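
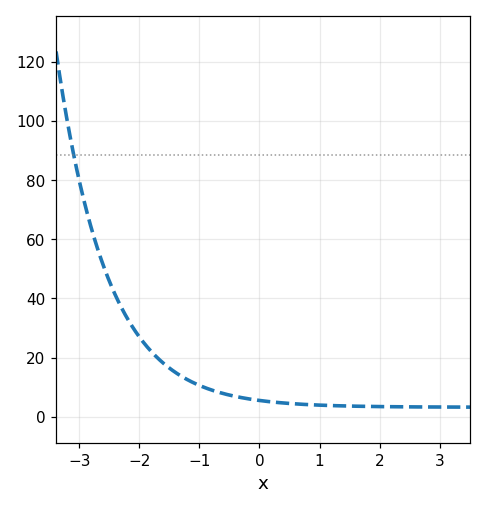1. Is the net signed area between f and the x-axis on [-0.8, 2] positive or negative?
positive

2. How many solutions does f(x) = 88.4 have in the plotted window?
1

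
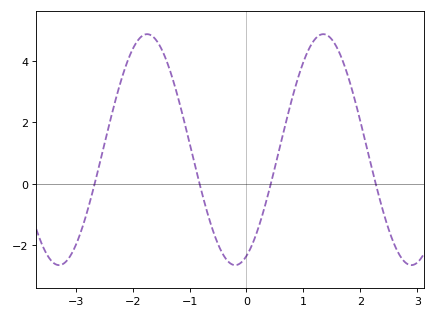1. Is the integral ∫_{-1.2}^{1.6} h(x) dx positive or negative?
positive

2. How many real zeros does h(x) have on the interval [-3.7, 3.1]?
4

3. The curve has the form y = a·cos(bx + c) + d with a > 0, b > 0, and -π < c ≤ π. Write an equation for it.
y = 3.76cos(2.03x - 2.74) + 1.11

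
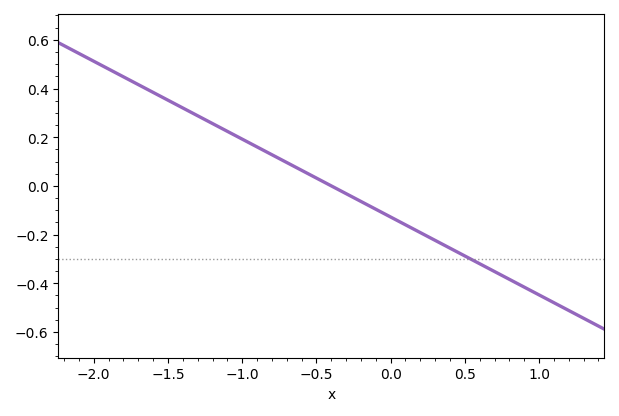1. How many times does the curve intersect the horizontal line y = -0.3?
1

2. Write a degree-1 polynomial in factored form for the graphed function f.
y = -0.32(x + 0.4)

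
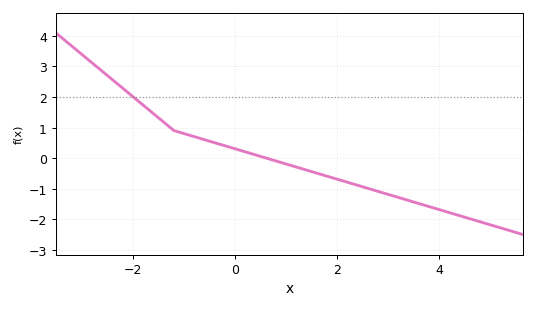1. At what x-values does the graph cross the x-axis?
0.611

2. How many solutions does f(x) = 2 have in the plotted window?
1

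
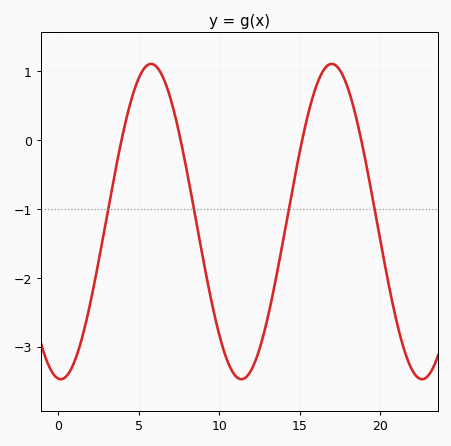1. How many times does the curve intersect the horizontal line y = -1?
4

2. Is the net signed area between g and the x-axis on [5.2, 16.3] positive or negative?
negative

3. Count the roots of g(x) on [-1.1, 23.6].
4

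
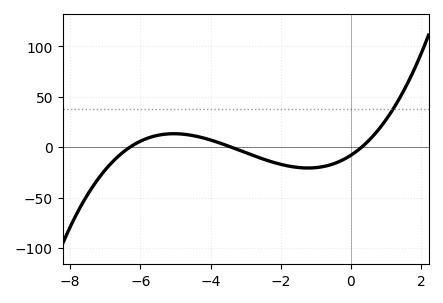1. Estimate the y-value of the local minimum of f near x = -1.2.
-20.5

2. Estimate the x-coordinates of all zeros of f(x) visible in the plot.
-6.3, -3.4, 0.3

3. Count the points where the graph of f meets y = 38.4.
1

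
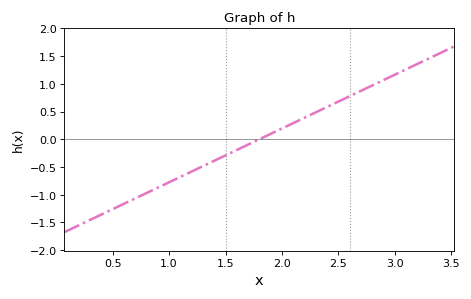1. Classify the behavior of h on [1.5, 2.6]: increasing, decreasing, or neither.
increasing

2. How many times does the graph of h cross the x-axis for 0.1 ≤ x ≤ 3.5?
1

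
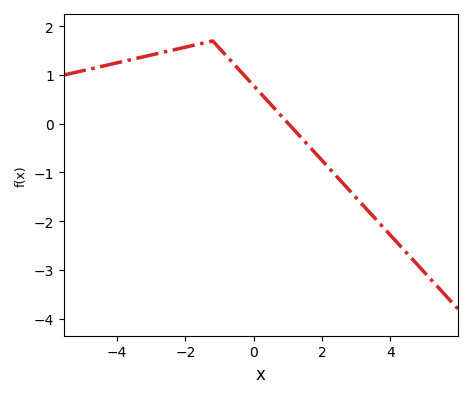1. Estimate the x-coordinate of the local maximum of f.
-1.2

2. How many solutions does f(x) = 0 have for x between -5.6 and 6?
1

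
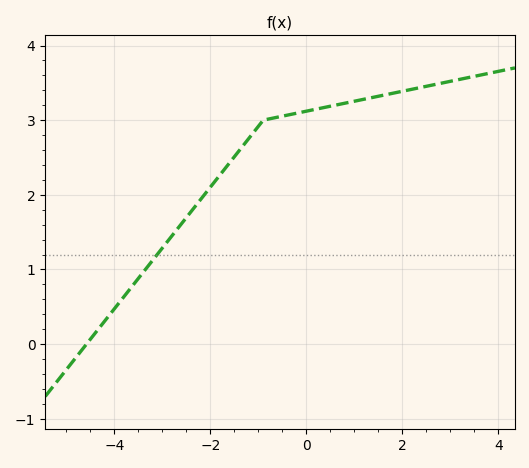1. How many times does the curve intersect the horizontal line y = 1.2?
1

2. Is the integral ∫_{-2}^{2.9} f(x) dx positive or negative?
positive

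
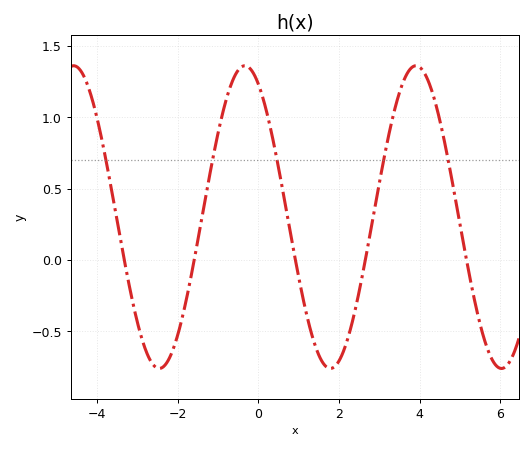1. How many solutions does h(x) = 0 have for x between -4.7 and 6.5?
5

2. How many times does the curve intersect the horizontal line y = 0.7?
5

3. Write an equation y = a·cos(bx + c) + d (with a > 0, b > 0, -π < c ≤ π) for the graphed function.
y = 1.06cos(1.48x + 0.5) + 0.3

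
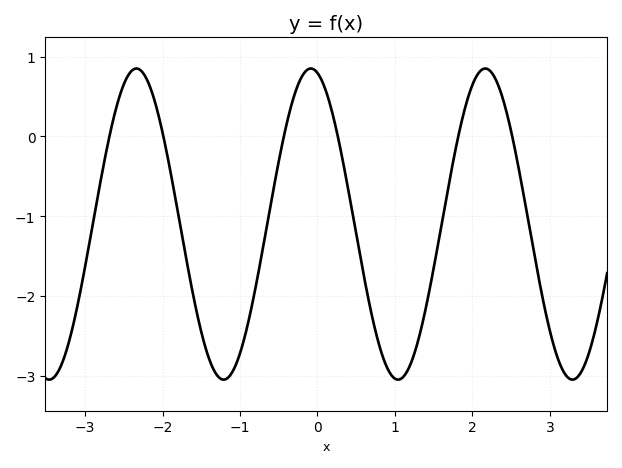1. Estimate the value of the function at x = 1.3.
-2.56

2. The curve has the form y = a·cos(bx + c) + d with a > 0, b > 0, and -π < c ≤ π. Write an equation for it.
y = 1.95cos(2.79x + 0.24) - 1.1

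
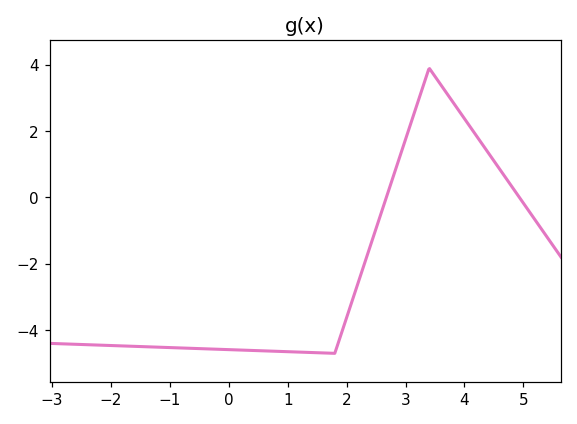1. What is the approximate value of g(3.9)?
2.63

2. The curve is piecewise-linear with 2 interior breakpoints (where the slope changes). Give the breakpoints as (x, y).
(1.8, -4.7); (3.4, 3.9)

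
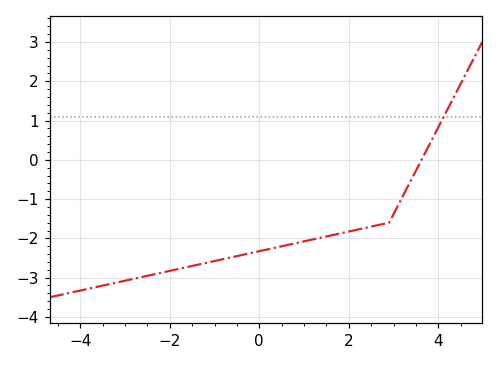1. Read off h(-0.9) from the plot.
-2.6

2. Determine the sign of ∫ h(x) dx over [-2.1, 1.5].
negative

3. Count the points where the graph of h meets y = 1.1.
1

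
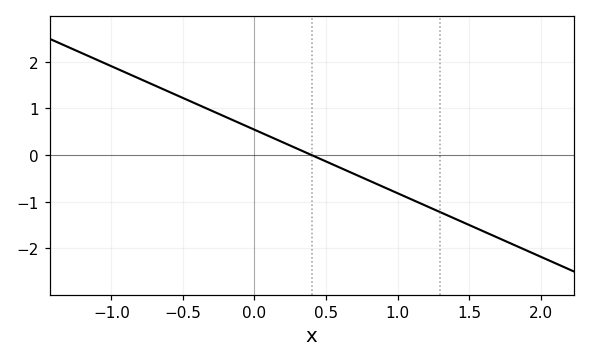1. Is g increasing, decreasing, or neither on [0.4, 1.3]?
decreasing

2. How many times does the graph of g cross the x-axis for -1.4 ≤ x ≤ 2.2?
1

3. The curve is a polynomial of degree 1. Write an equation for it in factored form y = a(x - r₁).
y = -1.36(x - 0.4)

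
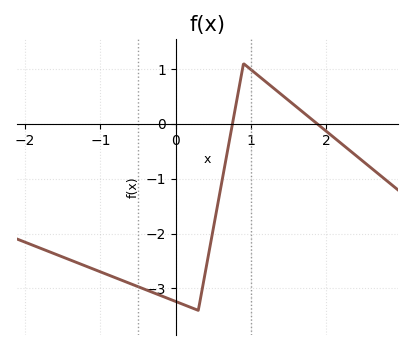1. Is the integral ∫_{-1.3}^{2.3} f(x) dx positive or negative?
negative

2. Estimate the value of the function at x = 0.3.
-3.4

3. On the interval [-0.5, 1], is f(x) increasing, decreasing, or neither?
neither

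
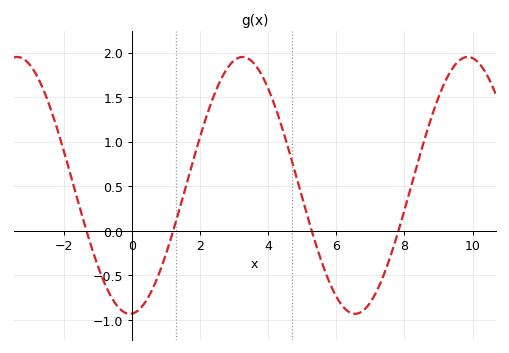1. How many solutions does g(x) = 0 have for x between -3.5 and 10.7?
4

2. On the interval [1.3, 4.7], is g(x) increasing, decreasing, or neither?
neither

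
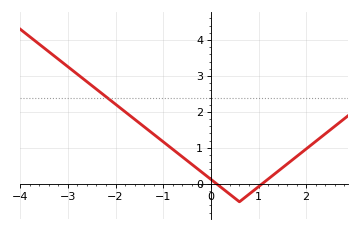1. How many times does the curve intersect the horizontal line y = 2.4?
1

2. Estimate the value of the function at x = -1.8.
2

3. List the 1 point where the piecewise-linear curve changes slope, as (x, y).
(0.6, -0.5)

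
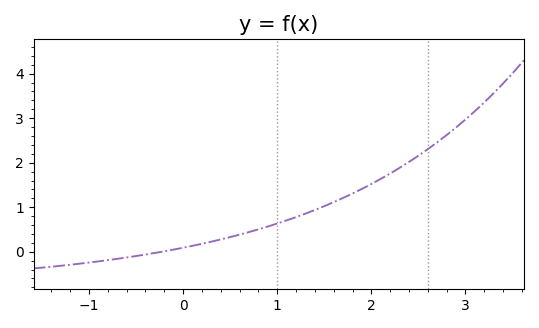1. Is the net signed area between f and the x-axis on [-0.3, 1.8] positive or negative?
positive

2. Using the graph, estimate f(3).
3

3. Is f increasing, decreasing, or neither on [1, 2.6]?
increasing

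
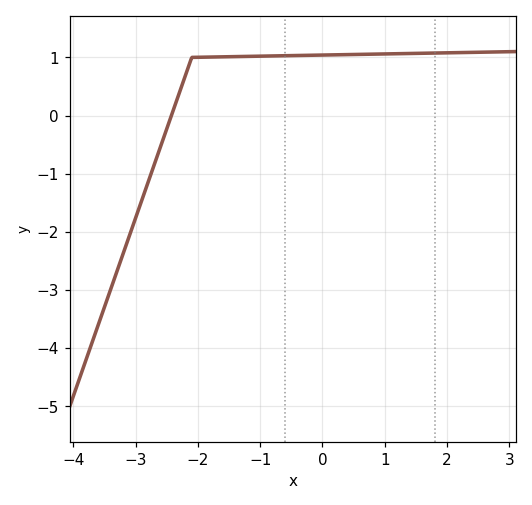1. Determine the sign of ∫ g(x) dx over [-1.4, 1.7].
positive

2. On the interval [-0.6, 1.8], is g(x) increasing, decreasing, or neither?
increasing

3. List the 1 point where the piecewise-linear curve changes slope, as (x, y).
(-2.1, 1)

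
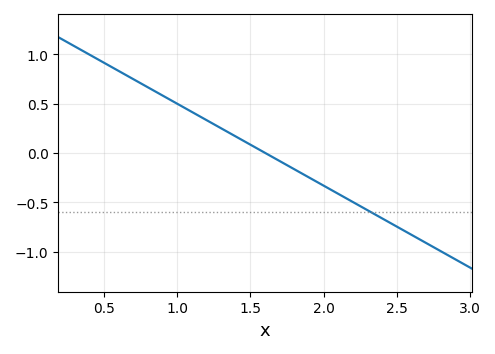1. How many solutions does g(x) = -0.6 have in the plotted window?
1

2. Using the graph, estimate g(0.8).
0.664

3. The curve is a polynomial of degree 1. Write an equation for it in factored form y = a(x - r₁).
y = -0.83(x - 1.6)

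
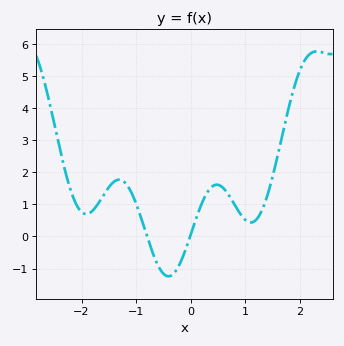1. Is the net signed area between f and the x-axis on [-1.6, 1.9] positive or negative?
positive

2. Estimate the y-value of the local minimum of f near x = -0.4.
-1.2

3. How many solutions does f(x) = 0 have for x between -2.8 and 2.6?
2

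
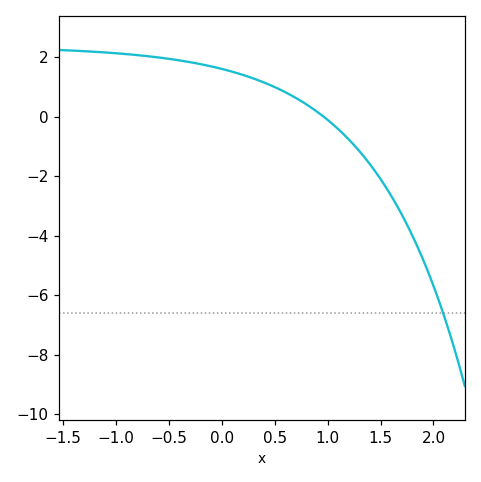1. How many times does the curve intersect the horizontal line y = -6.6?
1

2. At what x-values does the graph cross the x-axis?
0.96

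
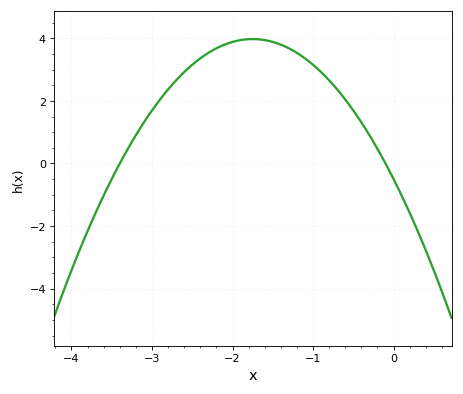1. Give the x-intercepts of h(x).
-3.4, -0.1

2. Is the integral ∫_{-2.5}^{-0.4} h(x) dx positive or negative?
positive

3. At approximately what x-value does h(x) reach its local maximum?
-1.75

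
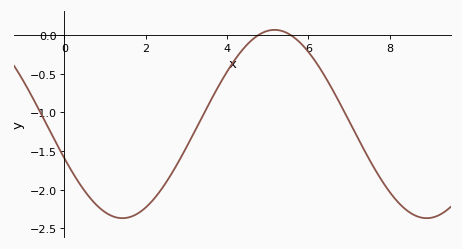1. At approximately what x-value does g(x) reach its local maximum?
5.17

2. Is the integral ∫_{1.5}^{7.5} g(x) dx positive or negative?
negative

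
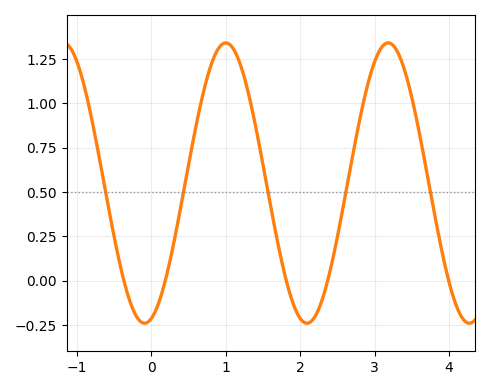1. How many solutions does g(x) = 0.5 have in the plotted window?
5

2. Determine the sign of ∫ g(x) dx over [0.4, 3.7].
positive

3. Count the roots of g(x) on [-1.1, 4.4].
5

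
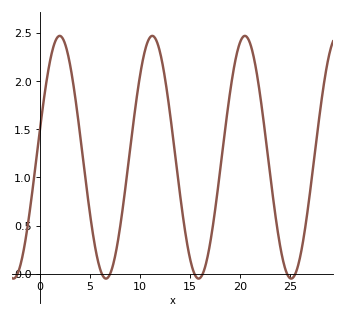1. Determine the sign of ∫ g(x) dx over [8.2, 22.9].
positive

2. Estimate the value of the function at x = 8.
0.45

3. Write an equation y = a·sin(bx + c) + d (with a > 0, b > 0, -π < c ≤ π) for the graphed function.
y = 1.26sin(0.68x + 0.2) + 1.21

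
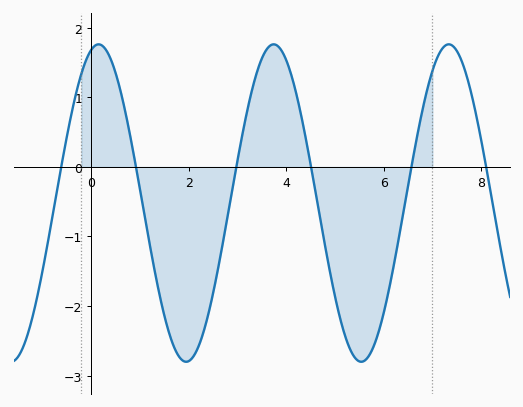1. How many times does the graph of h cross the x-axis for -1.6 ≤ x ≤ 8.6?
6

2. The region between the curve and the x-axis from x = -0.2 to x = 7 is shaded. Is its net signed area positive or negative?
negative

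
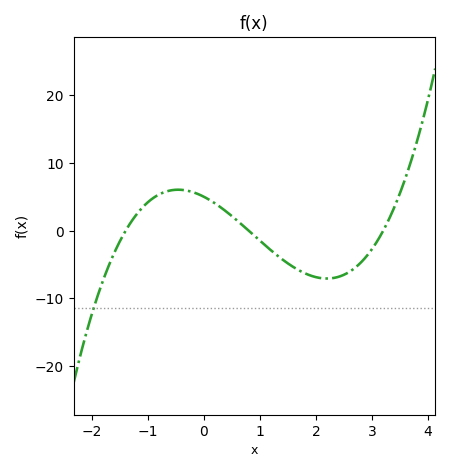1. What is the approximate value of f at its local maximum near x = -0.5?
6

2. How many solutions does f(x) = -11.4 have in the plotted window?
1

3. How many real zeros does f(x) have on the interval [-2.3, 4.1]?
3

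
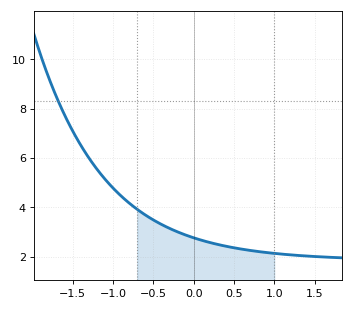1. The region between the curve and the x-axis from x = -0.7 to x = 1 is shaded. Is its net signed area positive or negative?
positive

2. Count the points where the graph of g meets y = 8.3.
1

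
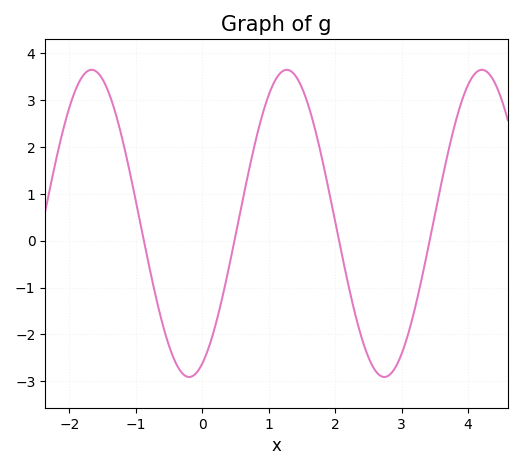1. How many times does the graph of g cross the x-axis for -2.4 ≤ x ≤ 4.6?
4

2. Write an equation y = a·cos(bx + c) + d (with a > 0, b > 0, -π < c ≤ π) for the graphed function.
y = 3.28cos(2.14x - 2.72) + 0.37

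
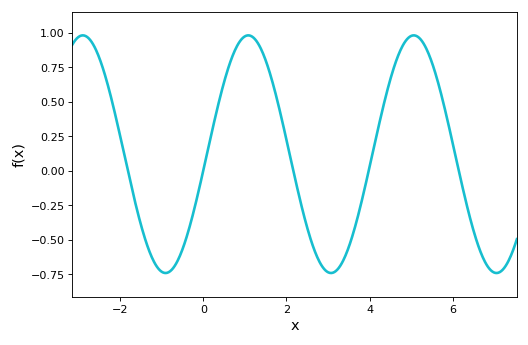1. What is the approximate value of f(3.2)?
-0.72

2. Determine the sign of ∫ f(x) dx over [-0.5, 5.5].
positive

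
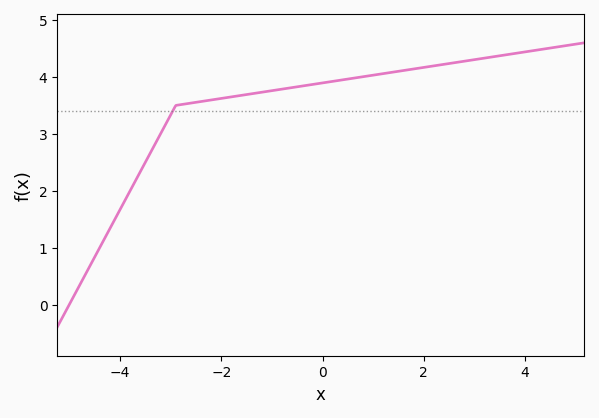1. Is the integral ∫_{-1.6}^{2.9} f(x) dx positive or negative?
positive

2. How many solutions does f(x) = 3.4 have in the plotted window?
1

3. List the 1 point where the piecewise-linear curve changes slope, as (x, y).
(-2.9, 3.5)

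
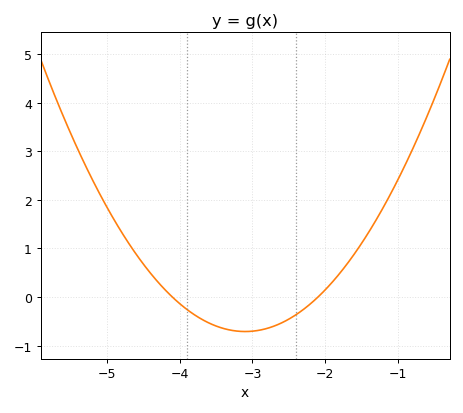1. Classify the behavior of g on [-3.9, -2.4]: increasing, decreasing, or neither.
neither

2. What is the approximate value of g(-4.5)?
0.682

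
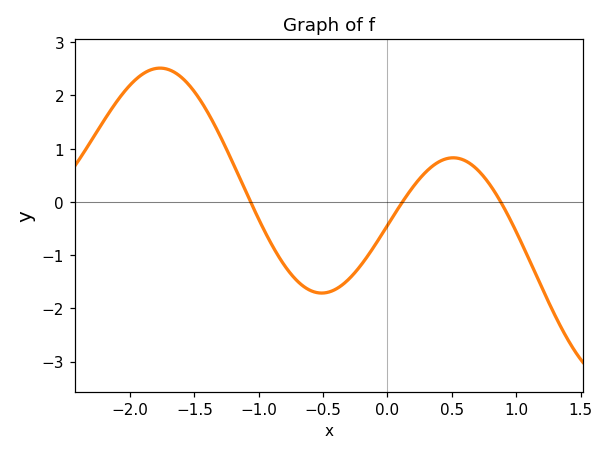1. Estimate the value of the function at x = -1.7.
2.48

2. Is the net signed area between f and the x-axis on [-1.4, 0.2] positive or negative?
negative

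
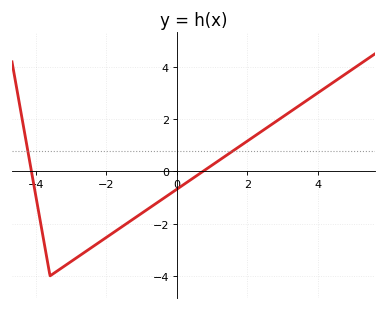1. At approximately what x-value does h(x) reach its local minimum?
-3.6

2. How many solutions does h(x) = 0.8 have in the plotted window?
2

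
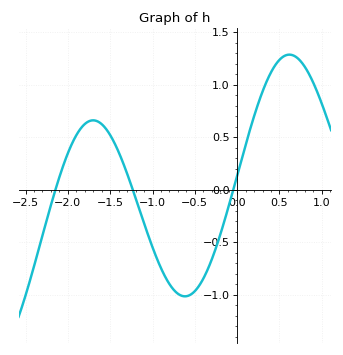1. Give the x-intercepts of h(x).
-2.15, -1.23, -0.046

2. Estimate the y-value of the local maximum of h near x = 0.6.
1.29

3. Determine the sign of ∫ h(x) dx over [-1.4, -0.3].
negative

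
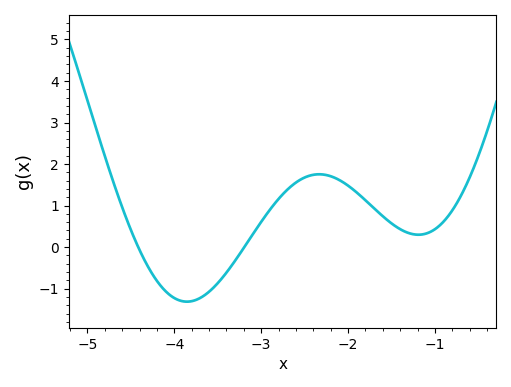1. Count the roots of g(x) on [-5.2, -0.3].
2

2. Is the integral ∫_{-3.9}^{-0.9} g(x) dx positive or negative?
positive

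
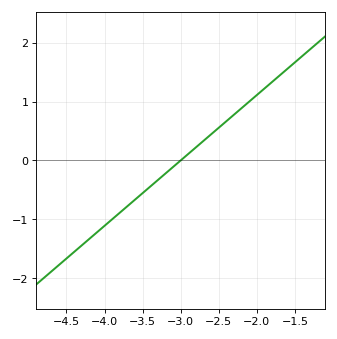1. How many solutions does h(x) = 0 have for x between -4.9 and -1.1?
1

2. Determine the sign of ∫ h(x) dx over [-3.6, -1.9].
positive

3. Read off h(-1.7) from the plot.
1.44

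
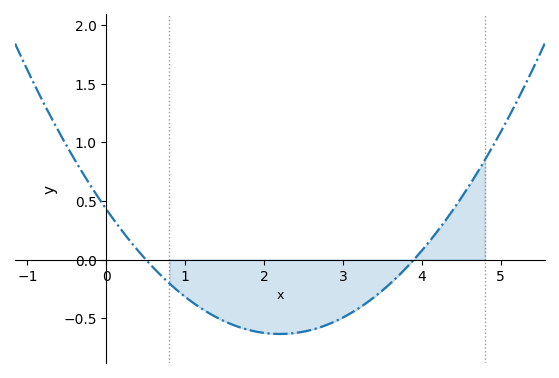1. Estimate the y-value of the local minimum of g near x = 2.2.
-0.65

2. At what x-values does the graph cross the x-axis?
0.5, 3.9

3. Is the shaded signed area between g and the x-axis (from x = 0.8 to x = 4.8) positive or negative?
negative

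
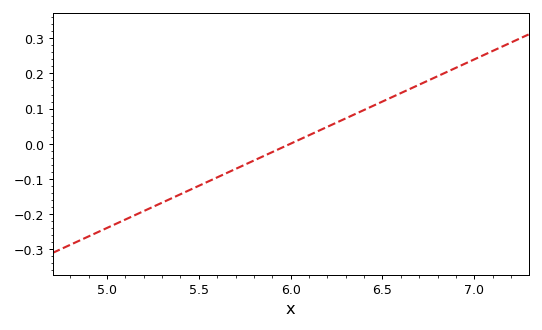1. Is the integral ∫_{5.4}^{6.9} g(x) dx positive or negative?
positive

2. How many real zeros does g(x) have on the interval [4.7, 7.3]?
1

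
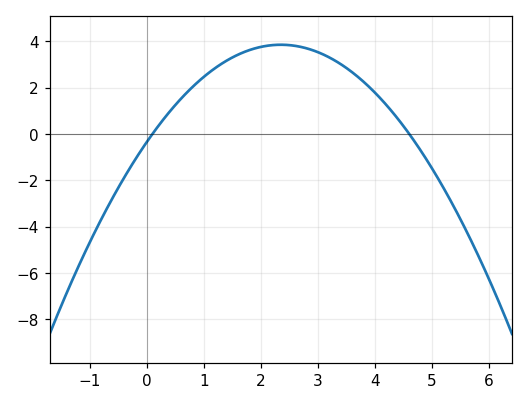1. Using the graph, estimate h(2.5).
3.83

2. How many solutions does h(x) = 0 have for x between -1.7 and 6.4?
2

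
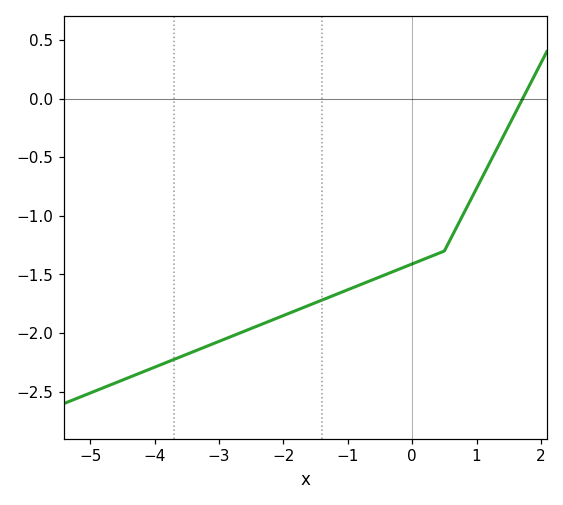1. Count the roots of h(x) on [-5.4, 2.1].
1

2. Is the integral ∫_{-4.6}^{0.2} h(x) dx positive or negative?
negative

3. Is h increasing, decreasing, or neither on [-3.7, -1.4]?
increasing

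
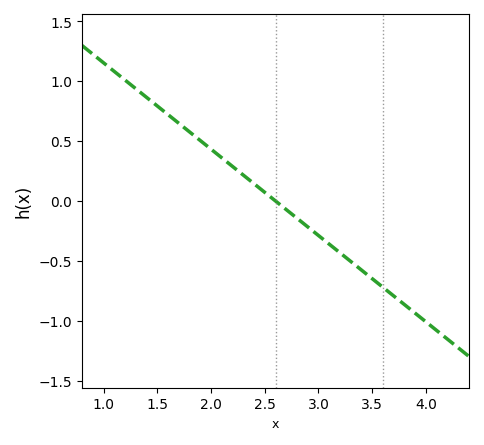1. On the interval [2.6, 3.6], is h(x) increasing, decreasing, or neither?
decreasing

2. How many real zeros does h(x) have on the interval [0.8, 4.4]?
1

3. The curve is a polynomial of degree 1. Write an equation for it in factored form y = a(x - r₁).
y = -0.72(x - 2.6)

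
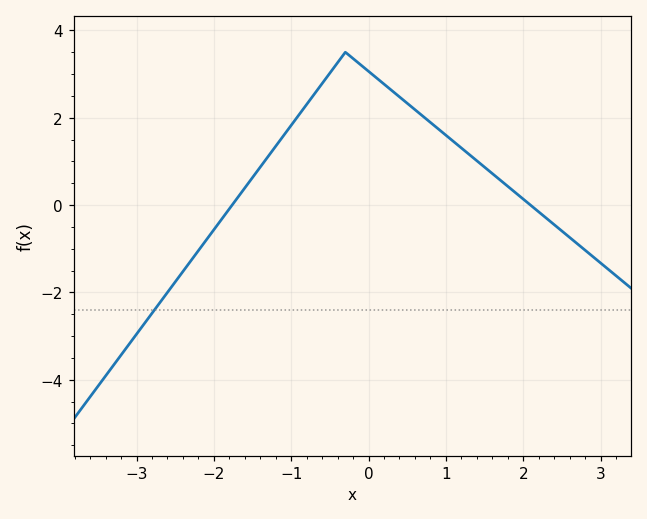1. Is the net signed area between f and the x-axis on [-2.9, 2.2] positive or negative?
positive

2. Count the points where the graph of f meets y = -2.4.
1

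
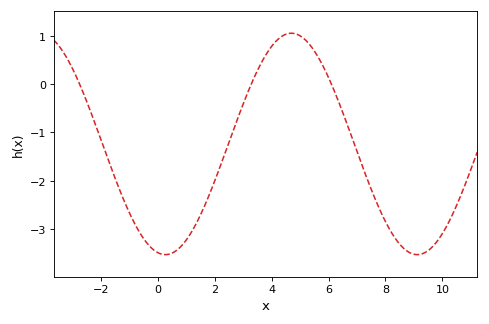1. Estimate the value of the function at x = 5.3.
0.84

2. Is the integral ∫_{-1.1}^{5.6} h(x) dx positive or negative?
negative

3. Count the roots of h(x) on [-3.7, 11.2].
3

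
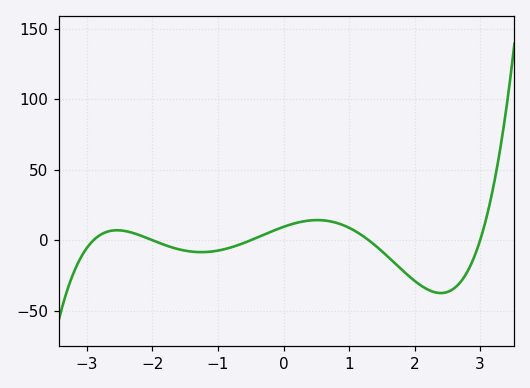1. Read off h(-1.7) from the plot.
-5.12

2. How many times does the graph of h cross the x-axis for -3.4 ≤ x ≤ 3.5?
5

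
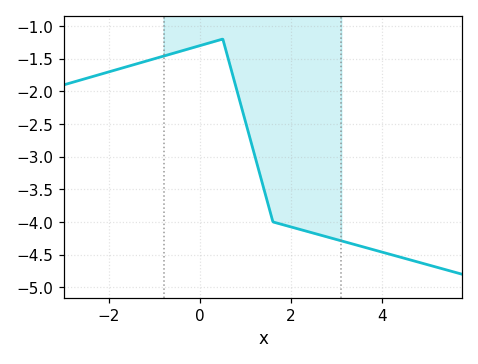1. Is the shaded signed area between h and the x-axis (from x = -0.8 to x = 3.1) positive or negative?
negative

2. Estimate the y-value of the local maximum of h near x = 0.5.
-1.2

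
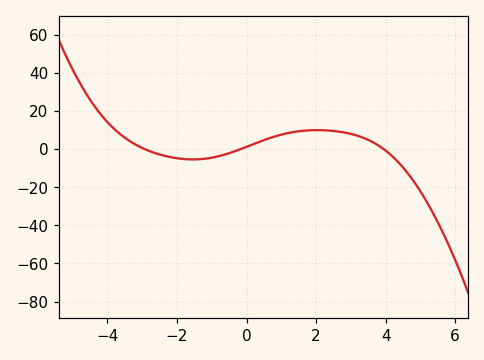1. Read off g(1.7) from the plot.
10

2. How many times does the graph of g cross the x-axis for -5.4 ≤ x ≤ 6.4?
3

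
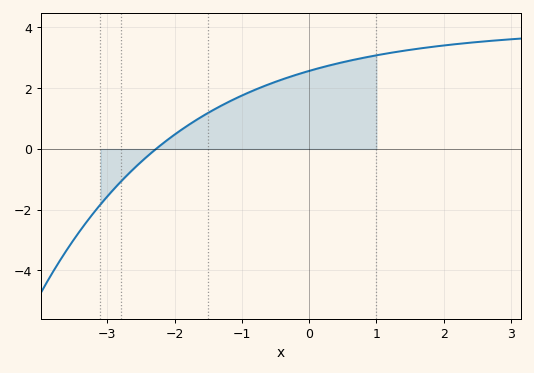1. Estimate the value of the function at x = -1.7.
0.922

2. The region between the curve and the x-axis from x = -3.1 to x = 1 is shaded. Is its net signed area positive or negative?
positive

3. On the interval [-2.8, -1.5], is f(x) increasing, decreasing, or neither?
increasing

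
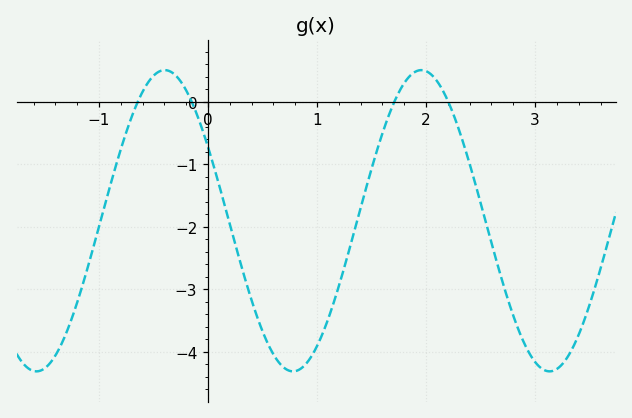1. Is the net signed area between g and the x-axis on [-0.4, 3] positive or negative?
negative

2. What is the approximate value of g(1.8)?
0.303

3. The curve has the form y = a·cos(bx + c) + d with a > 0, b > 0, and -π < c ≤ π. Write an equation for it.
y = 2.41cos(2.67x + 1.06) - 1.9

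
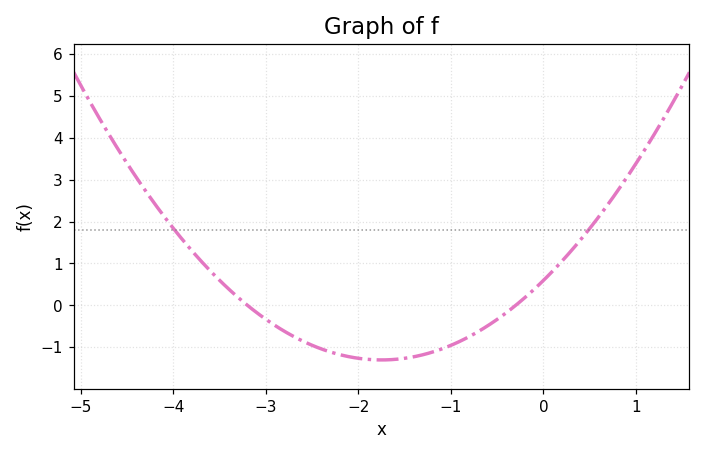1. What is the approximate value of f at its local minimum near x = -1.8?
-1.3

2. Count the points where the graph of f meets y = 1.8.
2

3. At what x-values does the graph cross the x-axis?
-3.2, -0.3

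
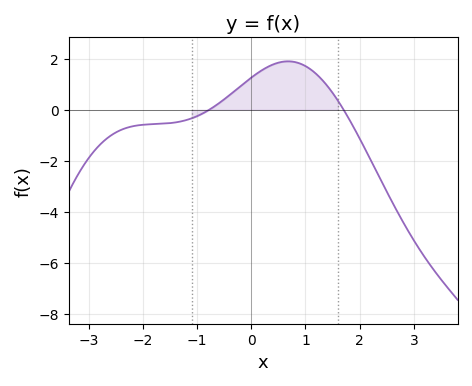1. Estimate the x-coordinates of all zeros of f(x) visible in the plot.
-0.8, 1.7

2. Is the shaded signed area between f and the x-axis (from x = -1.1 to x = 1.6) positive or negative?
positive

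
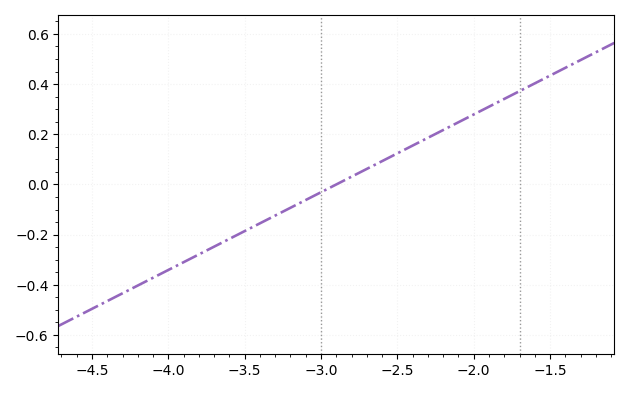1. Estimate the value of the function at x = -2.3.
0.18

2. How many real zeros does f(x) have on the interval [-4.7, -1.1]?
1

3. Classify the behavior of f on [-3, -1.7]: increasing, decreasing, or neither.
increasing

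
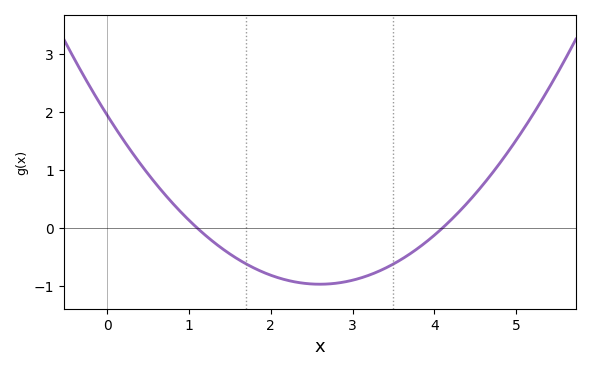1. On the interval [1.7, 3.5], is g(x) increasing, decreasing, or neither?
neither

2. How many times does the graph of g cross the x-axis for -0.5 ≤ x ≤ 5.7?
2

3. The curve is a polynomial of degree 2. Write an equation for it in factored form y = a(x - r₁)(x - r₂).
y = 0.43(x - 1.1)(x - 4.1)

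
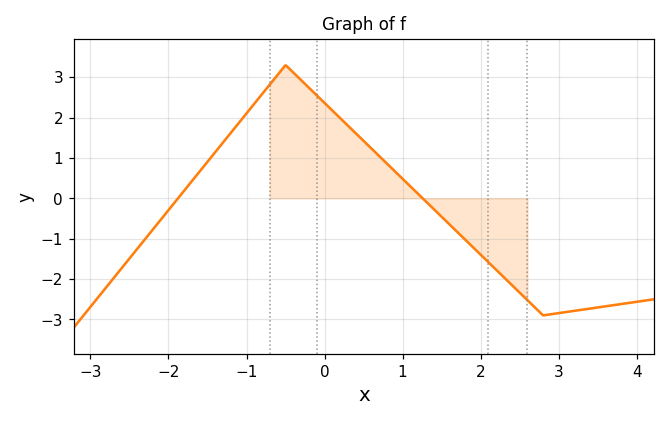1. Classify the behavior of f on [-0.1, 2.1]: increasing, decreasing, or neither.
decreasing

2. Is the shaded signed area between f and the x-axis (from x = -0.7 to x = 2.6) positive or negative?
positive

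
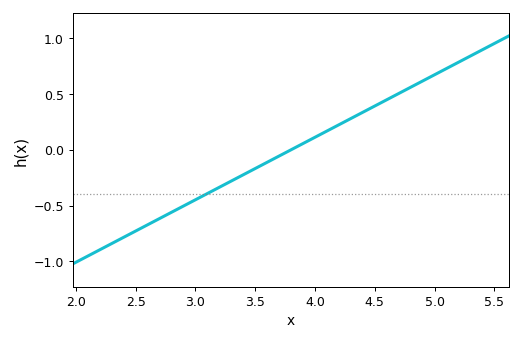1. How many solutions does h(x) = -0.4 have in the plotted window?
1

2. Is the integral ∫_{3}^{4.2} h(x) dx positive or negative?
negative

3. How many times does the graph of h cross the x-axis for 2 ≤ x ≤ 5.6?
1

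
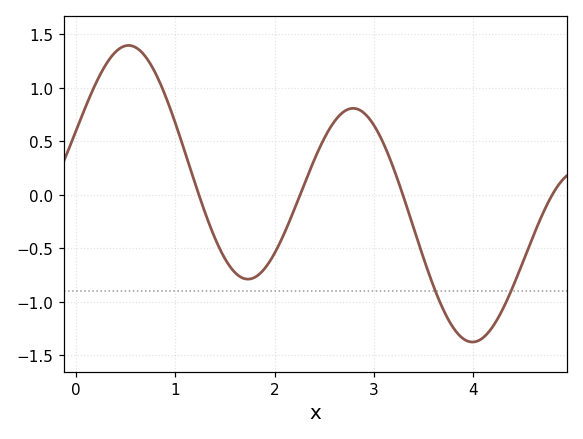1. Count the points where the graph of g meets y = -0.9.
2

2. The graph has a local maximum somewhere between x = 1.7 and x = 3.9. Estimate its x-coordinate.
2.8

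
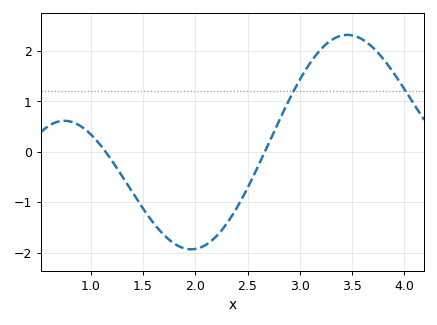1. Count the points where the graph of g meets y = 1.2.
2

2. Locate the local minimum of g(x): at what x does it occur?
1.96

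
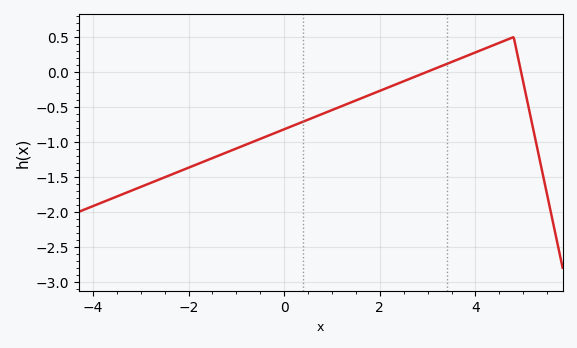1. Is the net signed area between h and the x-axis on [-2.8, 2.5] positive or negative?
negative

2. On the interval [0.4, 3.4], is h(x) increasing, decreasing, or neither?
increasing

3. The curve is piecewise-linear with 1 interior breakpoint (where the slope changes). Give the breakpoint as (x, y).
(4.8, 0.5)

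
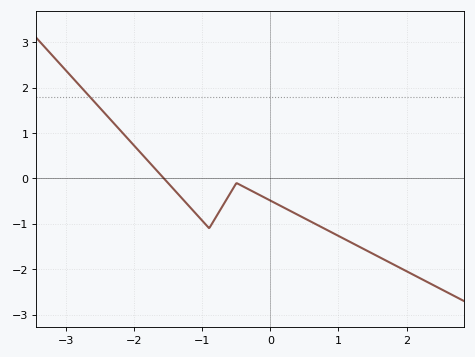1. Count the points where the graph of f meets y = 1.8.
1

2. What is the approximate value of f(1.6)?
-1.73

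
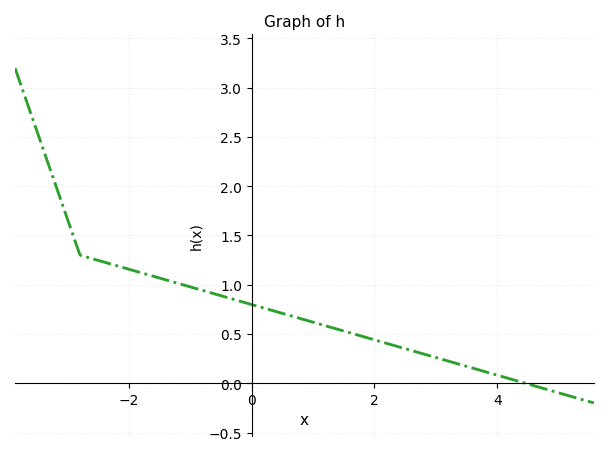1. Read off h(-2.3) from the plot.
1.2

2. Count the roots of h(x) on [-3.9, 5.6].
1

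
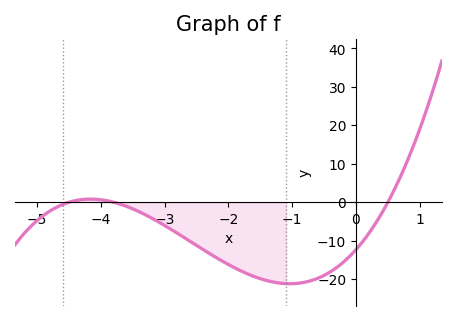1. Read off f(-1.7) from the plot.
-18.6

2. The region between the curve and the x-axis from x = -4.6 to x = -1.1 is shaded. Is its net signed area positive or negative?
negative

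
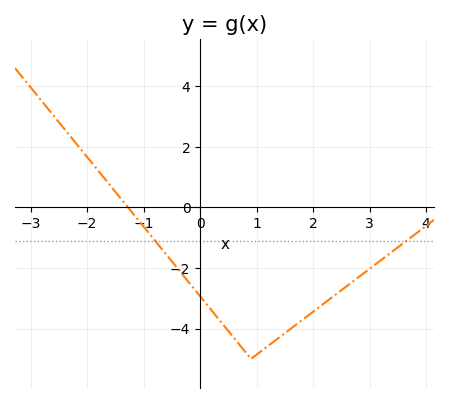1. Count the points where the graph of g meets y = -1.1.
2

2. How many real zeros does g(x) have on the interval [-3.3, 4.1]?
1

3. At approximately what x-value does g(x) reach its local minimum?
0.9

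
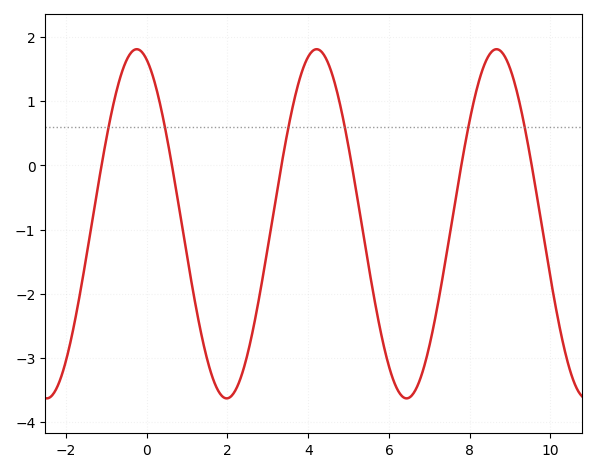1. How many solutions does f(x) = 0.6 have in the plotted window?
6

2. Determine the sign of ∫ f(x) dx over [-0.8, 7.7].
negative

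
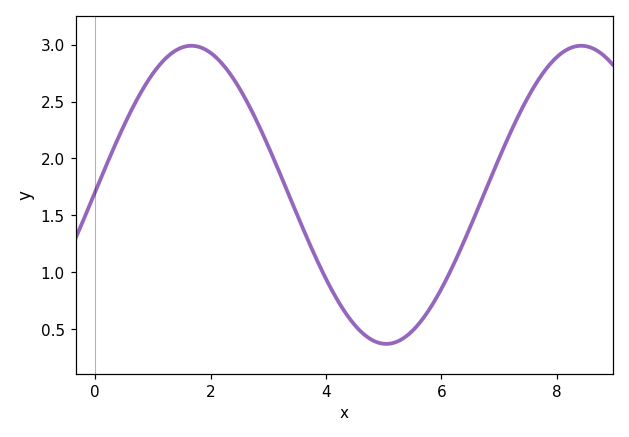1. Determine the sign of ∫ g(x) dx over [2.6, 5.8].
positive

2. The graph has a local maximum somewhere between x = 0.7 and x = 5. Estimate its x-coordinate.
1.67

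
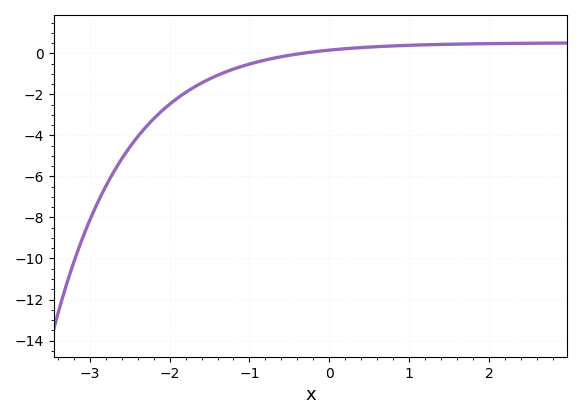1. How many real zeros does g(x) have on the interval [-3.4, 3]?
1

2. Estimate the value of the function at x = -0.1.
0.12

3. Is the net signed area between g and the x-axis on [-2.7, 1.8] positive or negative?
negative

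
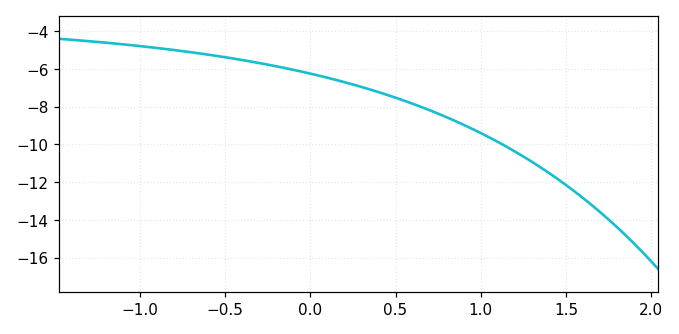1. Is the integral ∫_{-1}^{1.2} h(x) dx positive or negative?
negative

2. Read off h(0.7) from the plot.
-8.18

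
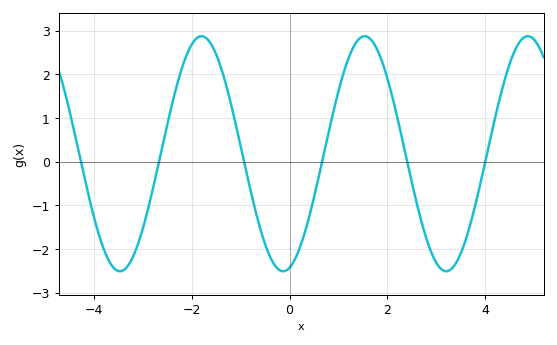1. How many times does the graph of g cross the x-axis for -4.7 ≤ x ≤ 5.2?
6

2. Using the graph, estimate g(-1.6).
2.67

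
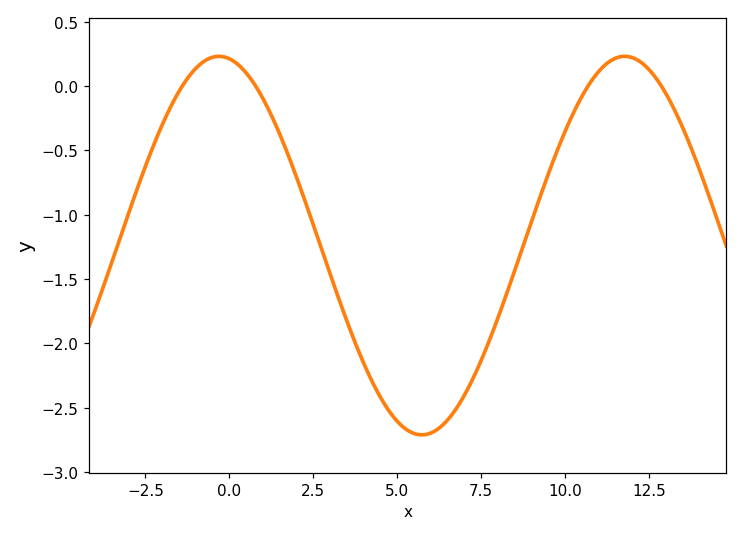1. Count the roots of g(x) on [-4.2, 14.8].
4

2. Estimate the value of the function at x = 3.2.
-1.6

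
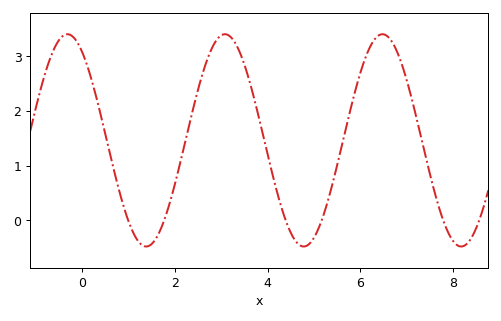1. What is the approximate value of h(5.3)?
0.362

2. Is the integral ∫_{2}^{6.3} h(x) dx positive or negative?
positive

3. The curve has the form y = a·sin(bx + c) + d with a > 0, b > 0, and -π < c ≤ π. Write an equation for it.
y = 1.94sin(1.85x + 2.16) + 1.46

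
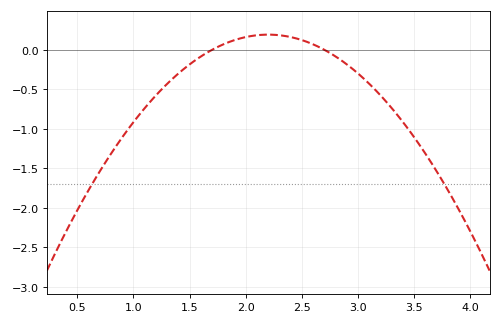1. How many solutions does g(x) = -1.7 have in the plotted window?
2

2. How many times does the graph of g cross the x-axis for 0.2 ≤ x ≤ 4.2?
2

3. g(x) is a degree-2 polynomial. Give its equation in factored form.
y = -0.77(x - 1.7)(x - 2.7)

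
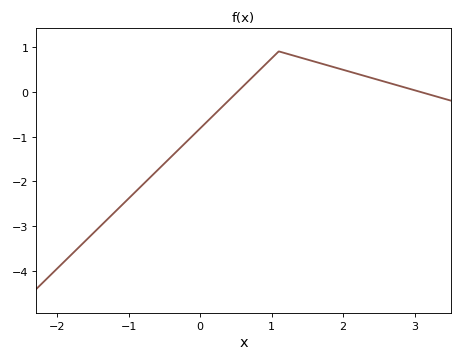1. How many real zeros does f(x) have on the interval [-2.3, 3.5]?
2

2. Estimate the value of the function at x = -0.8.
-2.07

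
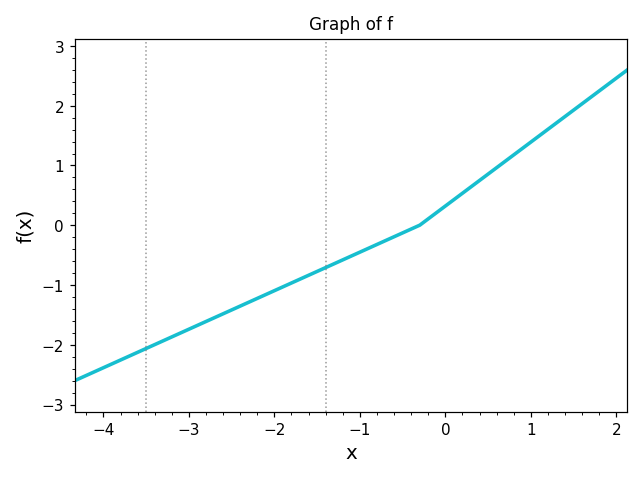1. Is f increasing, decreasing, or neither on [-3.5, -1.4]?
increasing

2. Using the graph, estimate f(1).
1.39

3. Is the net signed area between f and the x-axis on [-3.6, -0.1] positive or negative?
negative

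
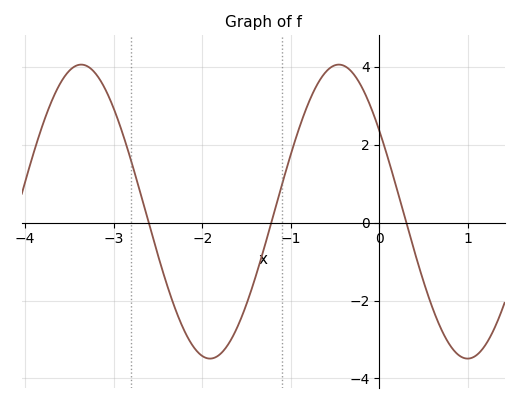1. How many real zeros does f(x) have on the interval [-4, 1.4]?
3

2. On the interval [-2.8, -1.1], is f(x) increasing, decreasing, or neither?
neither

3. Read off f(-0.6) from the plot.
3.88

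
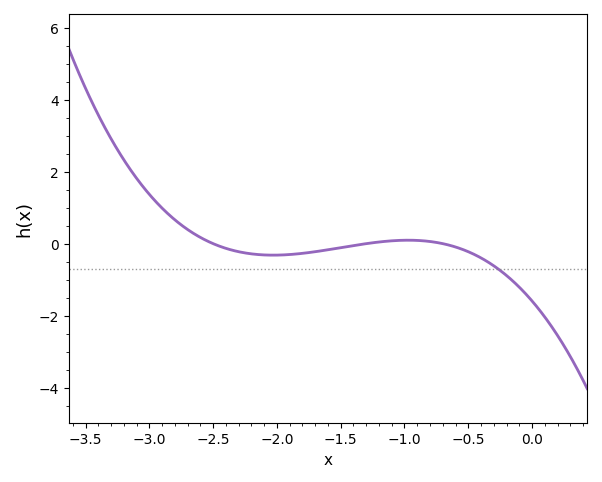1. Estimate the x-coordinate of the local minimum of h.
-2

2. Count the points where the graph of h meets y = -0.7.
1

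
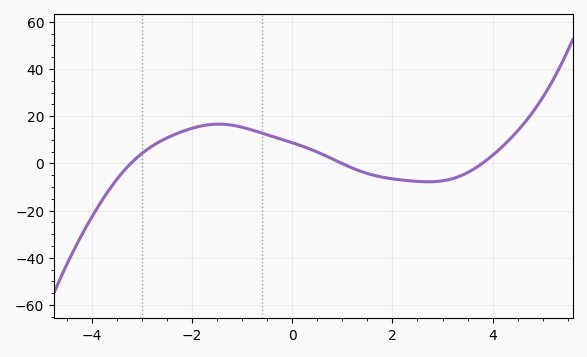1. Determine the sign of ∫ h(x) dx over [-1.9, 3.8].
positive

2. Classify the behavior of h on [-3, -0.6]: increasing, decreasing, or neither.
neither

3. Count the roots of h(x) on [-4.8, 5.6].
3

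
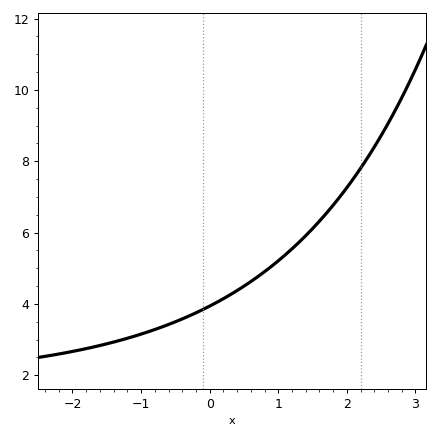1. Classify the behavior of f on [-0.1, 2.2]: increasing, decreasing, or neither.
increasing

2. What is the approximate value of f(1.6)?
6.32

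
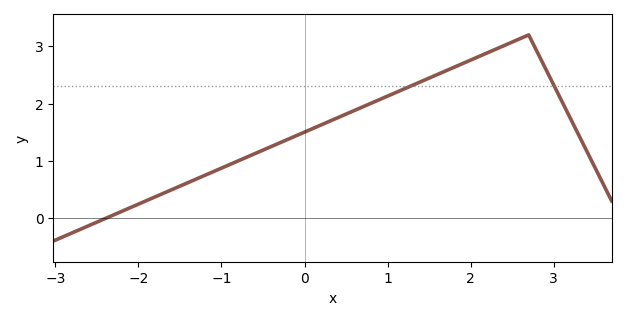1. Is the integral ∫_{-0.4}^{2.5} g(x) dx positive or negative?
positive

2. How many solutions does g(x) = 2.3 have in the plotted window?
2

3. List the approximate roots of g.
-2.39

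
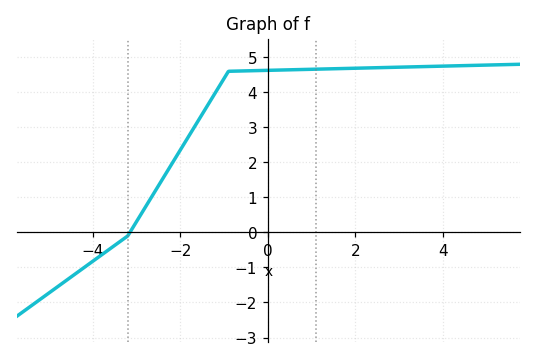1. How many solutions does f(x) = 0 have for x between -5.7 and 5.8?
1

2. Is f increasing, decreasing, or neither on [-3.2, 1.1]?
increasing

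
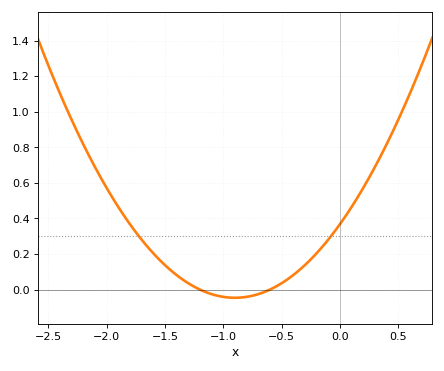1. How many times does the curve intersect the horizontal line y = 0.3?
2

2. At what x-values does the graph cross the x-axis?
-1.2, -0.6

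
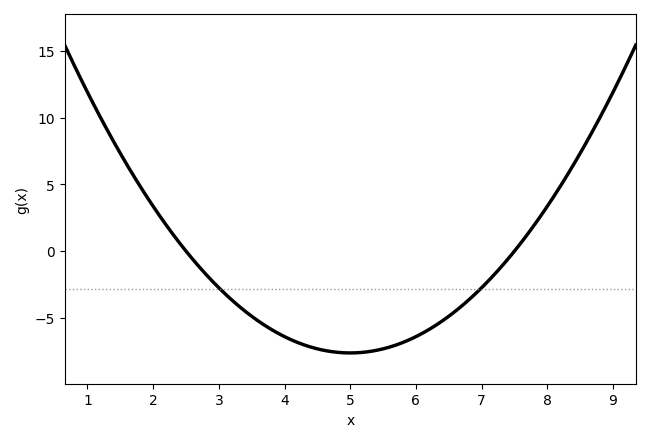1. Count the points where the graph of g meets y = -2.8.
2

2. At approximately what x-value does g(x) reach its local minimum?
5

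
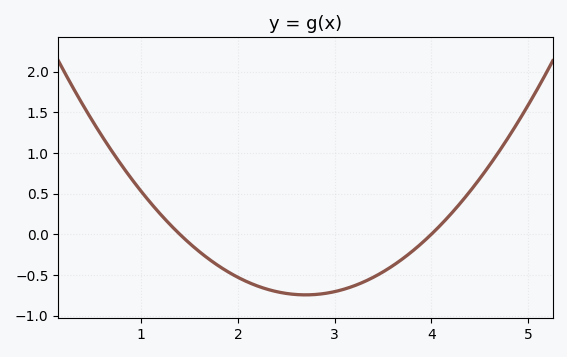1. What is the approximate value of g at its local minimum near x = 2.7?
-0.744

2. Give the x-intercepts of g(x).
1.4, 4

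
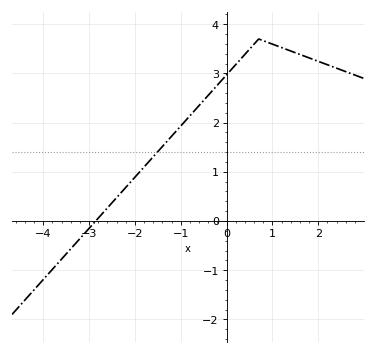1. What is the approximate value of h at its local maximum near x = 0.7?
3.7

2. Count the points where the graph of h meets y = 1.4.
1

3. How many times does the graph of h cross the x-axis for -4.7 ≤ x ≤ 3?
1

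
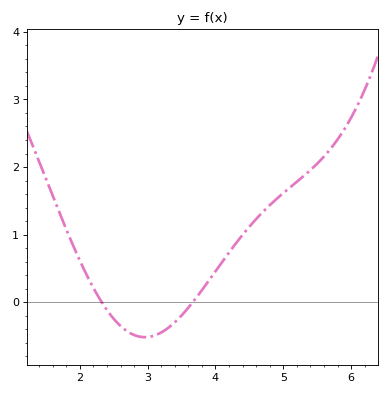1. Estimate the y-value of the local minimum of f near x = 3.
-0.516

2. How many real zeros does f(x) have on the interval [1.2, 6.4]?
2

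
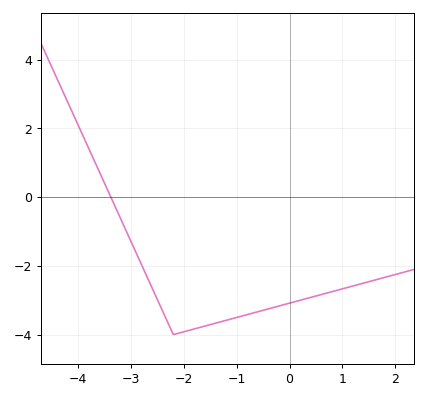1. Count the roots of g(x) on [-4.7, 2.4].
1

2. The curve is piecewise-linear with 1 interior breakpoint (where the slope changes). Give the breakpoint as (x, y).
(-2.2, -4)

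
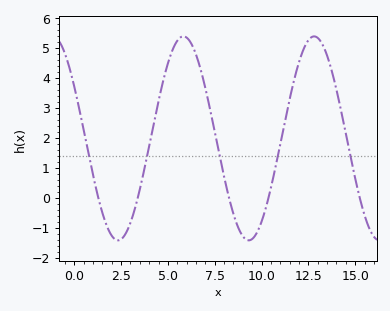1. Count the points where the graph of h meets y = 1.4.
5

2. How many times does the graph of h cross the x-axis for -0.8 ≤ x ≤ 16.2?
5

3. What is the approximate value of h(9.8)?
-1.1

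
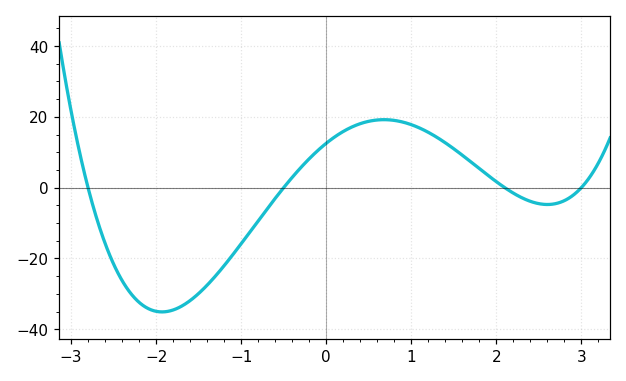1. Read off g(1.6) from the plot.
10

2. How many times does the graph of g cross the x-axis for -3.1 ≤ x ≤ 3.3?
4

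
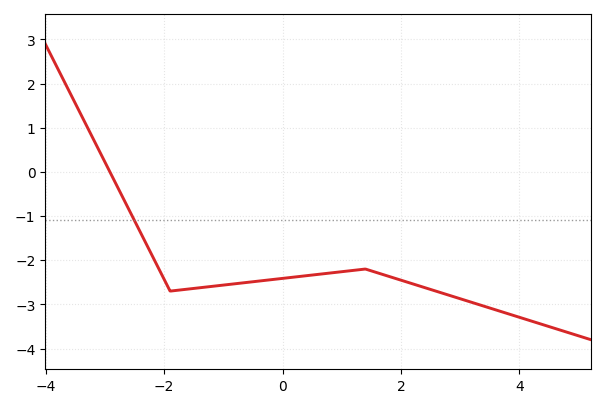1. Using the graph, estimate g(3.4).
-3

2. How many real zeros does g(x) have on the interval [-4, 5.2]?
1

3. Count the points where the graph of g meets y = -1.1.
1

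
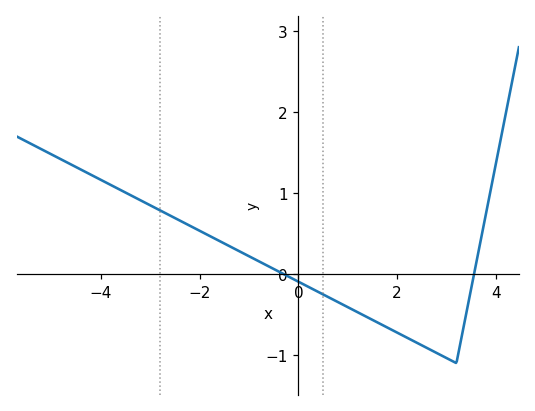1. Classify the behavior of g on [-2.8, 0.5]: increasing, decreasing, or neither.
decreasing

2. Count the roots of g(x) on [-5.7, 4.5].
2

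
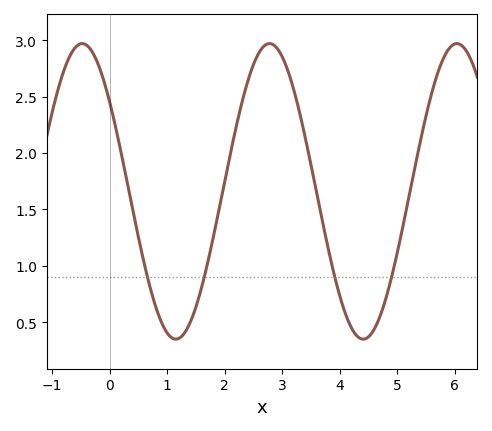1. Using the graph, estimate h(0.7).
0.8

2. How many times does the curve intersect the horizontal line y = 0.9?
4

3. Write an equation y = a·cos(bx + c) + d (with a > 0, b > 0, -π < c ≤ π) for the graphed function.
y = 1.31cos(1.9x + 0.92) + 1.66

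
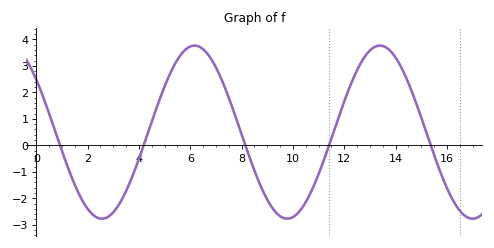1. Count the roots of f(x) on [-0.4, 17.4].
5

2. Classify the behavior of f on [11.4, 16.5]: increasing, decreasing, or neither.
neither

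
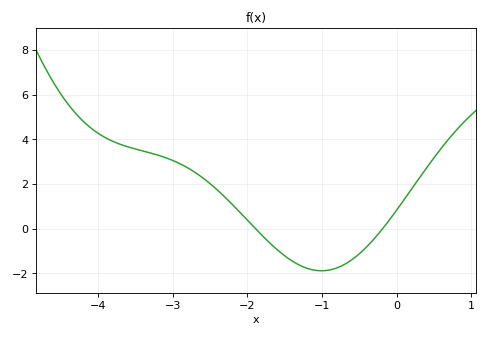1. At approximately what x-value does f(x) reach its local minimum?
-1.01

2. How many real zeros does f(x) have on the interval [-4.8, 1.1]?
2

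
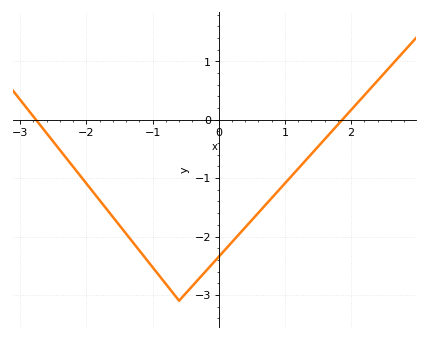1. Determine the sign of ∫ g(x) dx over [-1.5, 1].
negative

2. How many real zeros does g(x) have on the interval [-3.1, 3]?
2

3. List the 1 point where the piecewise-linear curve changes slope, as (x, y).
(-0.6, -3.1)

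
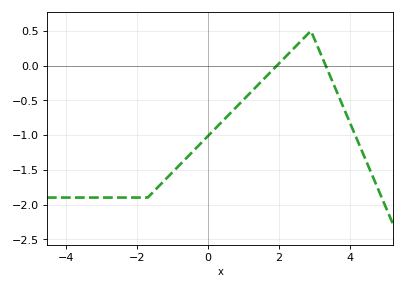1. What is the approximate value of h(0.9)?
-0.543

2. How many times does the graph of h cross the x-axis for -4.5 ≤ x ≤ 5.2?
2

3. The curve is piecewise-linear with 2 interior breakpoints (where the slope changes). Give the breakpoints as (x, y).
(-1.7, -1.9); (2.9, 0.5)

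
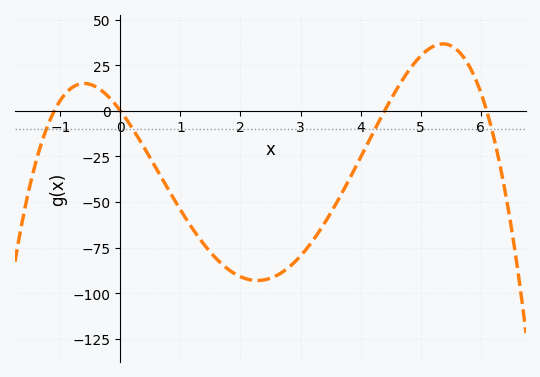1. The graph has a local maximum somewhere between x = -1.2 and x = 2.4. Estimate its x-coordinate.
-0.6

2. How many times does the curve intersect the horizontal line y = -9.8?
4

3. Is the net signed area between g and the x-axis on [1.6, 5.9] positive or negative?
negative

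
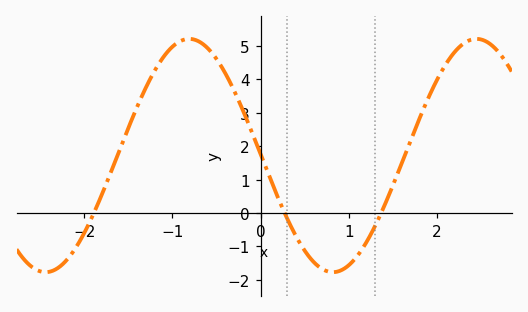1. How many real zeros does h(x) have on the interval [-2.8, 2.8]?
3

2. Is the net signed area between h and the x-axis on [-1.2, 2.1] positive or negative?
positive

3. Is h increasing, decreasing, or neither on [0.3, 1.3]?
neither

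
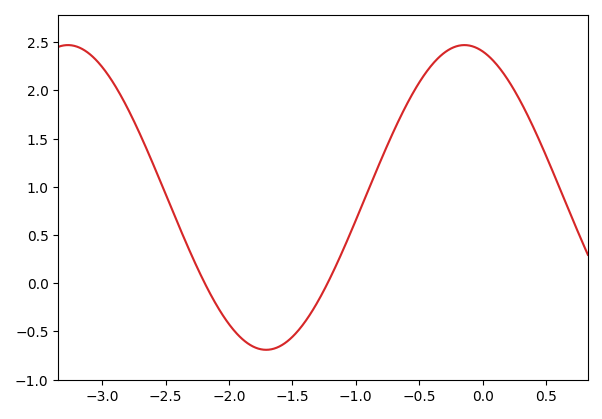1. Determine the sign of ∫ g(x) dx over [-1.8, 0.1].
positive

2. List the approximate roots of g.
-2.19, -1.22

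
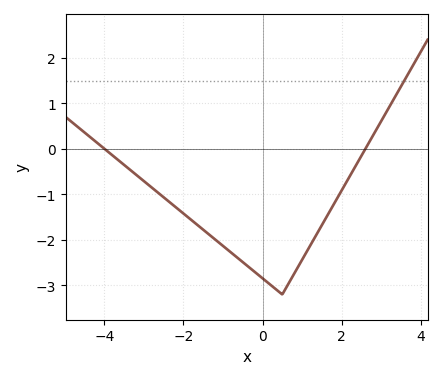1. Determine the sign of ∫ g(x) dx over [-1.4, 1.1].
negative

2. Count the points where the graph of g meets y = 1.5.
1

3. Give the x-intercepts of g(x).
-3.99, 2.6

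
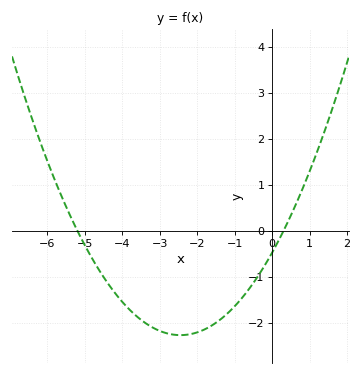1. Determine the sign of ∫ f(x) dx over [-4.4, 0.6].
negative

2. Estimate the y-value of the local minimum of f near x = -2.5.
-2.3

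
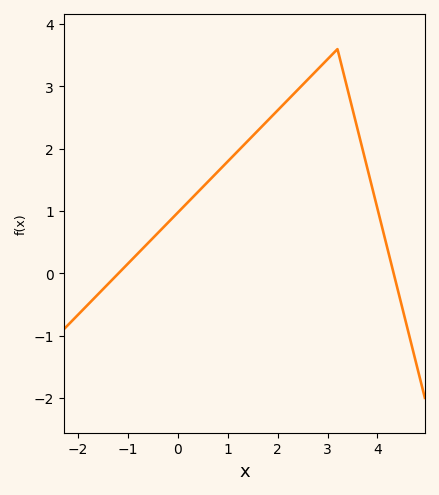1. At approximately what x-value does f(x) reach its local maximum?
3.2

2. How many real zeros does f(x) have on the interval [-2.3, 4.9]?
2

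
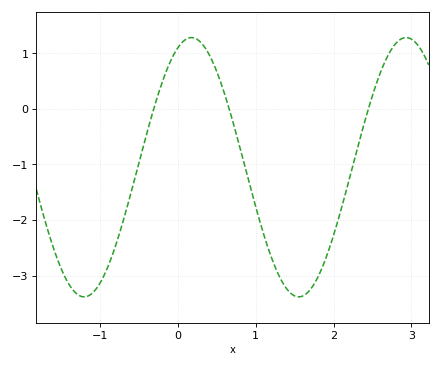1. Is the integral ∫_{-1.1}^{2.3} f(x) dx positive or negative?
negative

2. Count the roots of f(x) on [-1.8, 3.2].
3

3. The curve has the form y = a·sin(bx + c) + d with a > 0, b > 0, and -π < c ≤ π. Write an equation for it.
y = 2.33sin(2.28x + 1.17) - 1.05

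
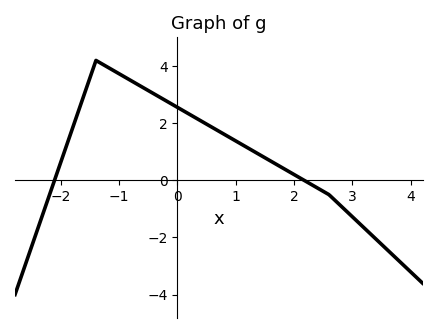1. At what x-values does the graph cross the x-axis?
-2.11, 2.17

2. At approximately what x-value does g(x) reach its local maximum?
-1.4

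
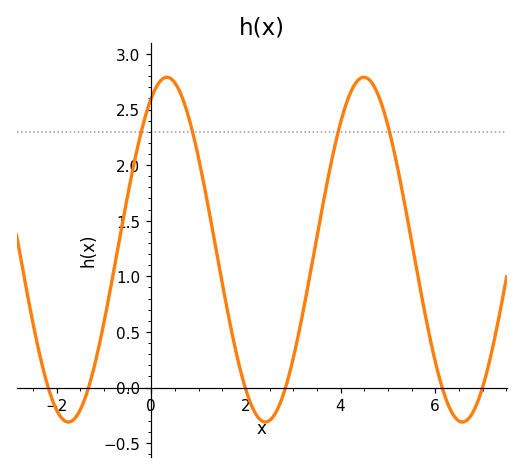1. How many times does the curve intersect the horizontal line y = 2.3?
4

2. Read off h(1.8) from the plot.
0.3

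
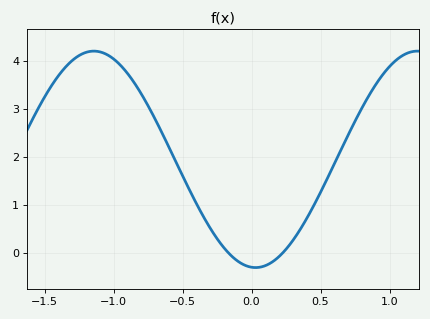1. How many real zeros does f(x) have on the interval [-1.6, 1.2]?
2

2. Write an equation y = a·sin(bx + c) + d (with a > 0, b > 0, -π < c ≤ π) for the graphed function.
y = 2.26sin(2.7x - 1.6) + 1.95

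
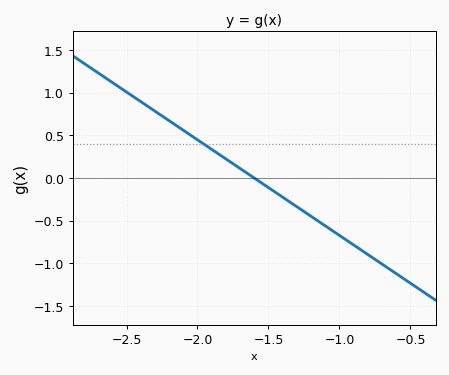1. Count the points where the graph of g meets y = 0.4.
1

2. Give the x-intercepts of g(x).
-1.6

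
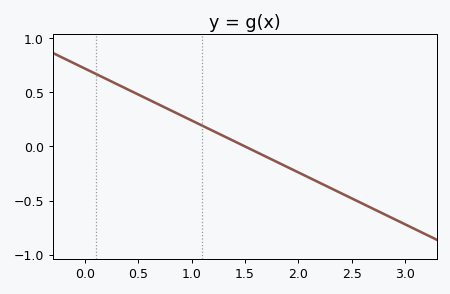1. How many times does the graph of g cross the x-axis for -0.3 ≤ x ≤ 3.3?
1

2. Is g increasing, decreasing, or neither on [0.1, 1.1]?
decreasing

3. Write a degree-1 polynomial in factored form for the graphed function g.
y = -0.48(x - 1.5)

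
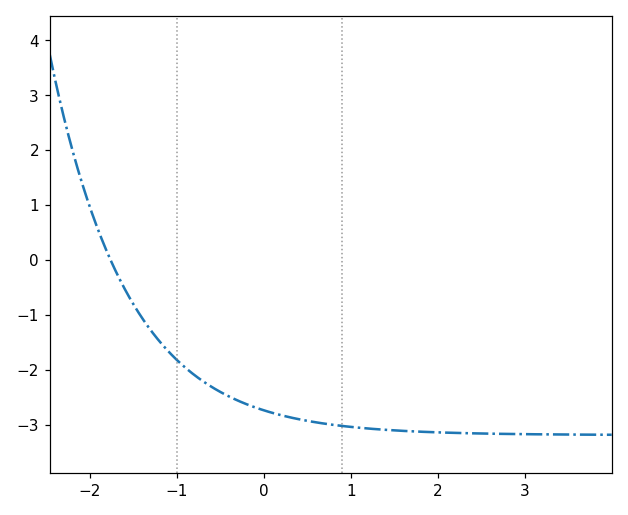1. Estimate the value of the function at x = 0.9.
-3.02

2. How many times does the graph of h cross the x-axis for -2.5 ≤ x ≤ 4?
1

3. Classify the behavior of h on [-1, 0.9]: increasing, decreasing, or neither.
decreasing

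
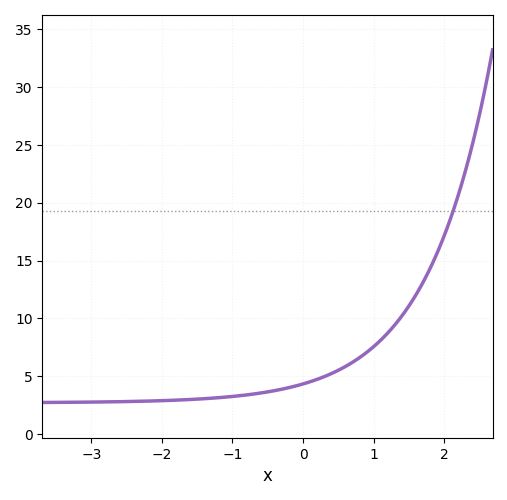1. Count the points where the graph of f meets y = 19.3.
1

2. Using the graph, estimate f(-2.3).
3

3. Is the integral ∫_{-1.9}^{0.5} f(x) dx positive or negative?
positive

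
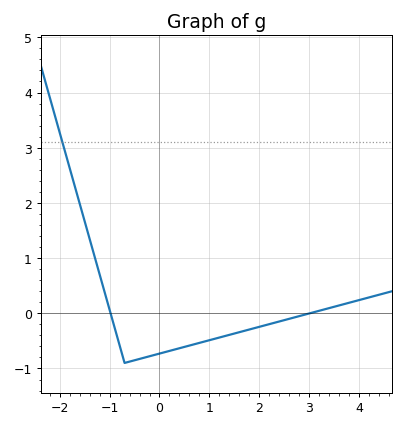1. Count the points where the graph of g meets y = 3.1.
1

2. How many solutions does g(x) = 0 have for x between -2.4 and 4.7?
2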